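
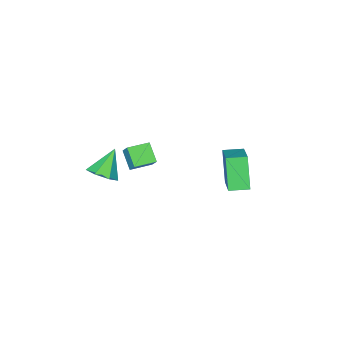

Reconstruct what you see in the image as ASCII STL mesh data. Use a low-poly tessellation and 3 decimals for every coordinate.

solid 
facet normal -0.937 0.350 -0.007
outer loop
vertex -0.272 -1.965 0.331
vertex 0.069 -1.067 -0.468
vertex -0.48 -2.536 -0.399
endloop
endfacet
facet normal -0.272 -0.719 0.640
outer loop
vertex 0.691 -2.973 -0.392
vertex -0.272 -1.965 0.331
vertex -0.48 -2.536 -0.399
endloop
endfacet
facet normal -0.937 0.350 -0.005
outer loop
vertex -0.48 -2.536 -0.399
vertex 0.069 -1.067 -0.468
vertex -0.14 -1.638 -1.199
endloop
endfacet
facet normal -0.220 -0.601 -0.768
outer loop
vertex -0.14 -1.638 -1.199
vertex 0.691 -2.973 -0.392
vertex -0.48 -2.536 -0.399
endloop
endfacet
facet normal 0.220 0.601 0.769
outer loop
vertex -0.272 -1.965 0.331
vertex 1.24 -1.504 -0.461
vertex 0.069 -1.067 -0.468
endloop
endfacet
facet normal -0.272 -0.719 0.639
outer loop
vertex 0.9 -2.402 0.339
vertex -0.272 -1.965 0.331
vertex 0.691 -2.973 -0.392
endloop
endfacet
facet normal 0.219 0.601 0.768
outer loop
vertex 0.9 -2.402 0.339
vertex 1.24 -1.504 -0.461
vertex -0.272 -1.965 0.331
endloop
endfacet
facet normal 0.272 0.719 -0.639
outer loop
vertex 0.069 -1.067 -0.468
vertex 1.24 -1.504 -0.461
vertex -0.14 -1.638 -1.199
endloop
endfacet
facet normal -0.219 -0.601 -0.769
outer loop
vertex 1.032 -2.075 -1.191
vertex 0.691 -2.973 -0.392
vertex -0.14 -1.638 -1.199
endloop
endfacet
facet normal 0.272 0.719 -0.640
outer loop
vertex -0.14 -1.638 -1.199
vertex 1.24 -1.504 -0.461
vertex 1.032 -2.075 -1.191
endloop
endfacet
facet normal 0.937 -0.350 0.006
outer loop
vertex 1.032 -2.075 -1.191
vertex 0.9 -2.402 0.339
vertex 0.691 -2.973 -0.392
endloop
endfacet
facet normal 0.937 -0.349 0.006
outer loop
vertex 1.24 -1.504 -0.461
vertex 0.9 -2.402 0.339
vertex 1.032 -2.075 -1.191
endloop
endfacet
facet normal -0.770 0.637 0.034
outer loop
vertex -1.994 3.114 1.975
vertex -0.807 4.497 2.956
vertex -1.445 3.871 0.241
endloop
endfacet
facet normal -0.574 -0.668 -0.473
outer loop
vertex -0.613 3.183 0.204
vertex -1.994 3.114 1.975
vertex -1.445 3.871 0.241
endloop
endfacet
facet normal -0.770 0.637 0.034
outer loop
vertex -1.445 3.871 0.241
vertex -0.807 4.497 2.956
vertex -0.257 5.254 1.222
endloop
endfacet
facet normal 0.279 0.385 -0.880
outer loop
vertex -0.257 5.254 1.222
vertex -0.613 3.183 0.204
vertex -1.445 3.871 0.241
endloop
endfacet
facet normal -0.279 -0.385 0.880
outer loop
vertex -1.994 3.114 1.975
vertex 0.025 3.809 2.919
vertex -0.807 4.497 2.956
endloop
endfacet
facet normal -0.574 -0.668 -0.474
outer loop
vertex -1.163 2.426 1.938
vertex -1.994 3.114 1.975
vertex -0.613 3.183 0.204
endloop
endfacet
facet normal -0.279 -0.384 0.880
outer loop
vertex -1.163 2.426 1.938
vertex 0.025 3.809 2.919
vertex -1.994 3.114 1.975
endloop
endfacet
facet normal 0.574 0.668 0.474
outer loop
vertex -0.807 4.497 2.956
vertex 0.025 3.809 2.919
vertex -0.257 5.254 1.222
endloop
endfacet
facet normal 0.279 0.385 -0.880
outer loop
vertex 0.574 4.566 1.185
vertex -0.613 3.183 0.204
vertex -0.257 5.254 1.222
endloop
endfacet
facet normal 0.574 0.668 0.473
outer loop
vertex -0.257 5.254 1.222
vertex 0.025 3.809 2.919
vertex 0.574 4.566 1.185
endloop
endfacet
facet normal 0.770 -0.637 -0.034
outer loop
vertex 0.574 4.566 1.185
vertex -1.163 2.426 1.938
vertex -0.613 3.183 0.204
endloop
endfacet
facet normal 0.770 -0.637 -0.034
outer loop
vertex 0.025 3.809 2.919
vertex -1.163 2.426 1.938
vertex 0.574 4.566 1.185
endloop
endfacet
facet normal 0.638 0.112 -0.762
outer loop
vertex 3.452 -2.043 -0.019
vertex 2.789 -2.254 -0.605
vertex 3.025 -1.435 -0.287
endloop
endfacet
facet normal 0.221 0.519 0.826
outer loop
vertex 3.452 -2.043 -0.019
vertex 3.025 -1.435 -0.287
vertex 1.691 -2.446 0.705
endloop
endfacet
facet normal 0.638 0.112 -0.762
outer loop
vertex 3.025 -1.435 -0.287
vertex 2.789 -2.254 -0.605
vertex 2.42 -1.444 -0.795
endloop
endfacet
facet normal -0.347 0.849 0.398
outer loop
vertex 3.025 -1.435 -0.287
vertex 2.42 -1.444 -0.795
vertex 1.691 -2.446 0.705
endloop
endfacet
facet normal 0.638 0.112 -0.762
outer loop
vertex 2.42 -1.444 -0.795
vertex 2.789 -2.254 -0.605
vertex 2.093 -2.062 -1.16
endloop
endfacet
facet normal -0.860 0.503 -0.082
outer loop
vertex 2.42 -1.444 -0.795
vertex 2.093 -2.062 -1.16
vertex 1.691 -2.446 0.705
endloop
endfacet
facet normal 0.638 0.111 -0.762
outer loop
vertex 2.093 -2.062 -1.16
vertex 2.789 -2.254 -0.605
vertex 2.289 -2.826 -1.107
endloop
endfacet
facet normal -0.933 -0.257 -0.254
outer loop
vertex 2.093 -2.062 -1.16
vertex 2.289 -2.826 -1.107
vertex 1.691 -2.446 0.705
endloop
endfacet
facet normal 0.637 0.112 -0.762
outer loop
vertex 2.289 -2.826 -1.107
vertex 2.789 -2.254 -0.605
vertex 2.862 -3.158 -0.677
endloop
endfacet
facet normal -0.508 -0.861 0.013
outer loop
vertex 2.289 -2.826 -1.107
vertex 2.862 -3.158 -0.677
vertex 1.691 -2.446 0.705
endloop
endfacet
facet normal 0.639 0.112 -0.761
outer loop
vertex 2.862 -3.158 -0.677
vertex 2.789 -2.254 -0.605
vertex 3.379 -2.81 -0.192
endloop
endfacet
facet normal 0.090 -0.852 0.515
outer loop
vertex 2.862 -3.158 -0.677
vertex 3.379 -2.81 -0.192
vertex 1.691 -2.446 0.705
endloop
endfacet
facet normal 0.638 0.111 -0.762
outer loop
vertex 3.379 -2.81 -0.192
vertex 2.789 -2.254 -0.605
vertex 3.452 -2.043 -0.019
endloop
endfacet
facet normal 0.415 -0.238 0.878
outer loop
vertex 3.379 -2.81 -0.192
vertex 3.452 -2.043 -0.019
vertex 1.691 -2.446 0.705
endloop
endfacet

endsolid


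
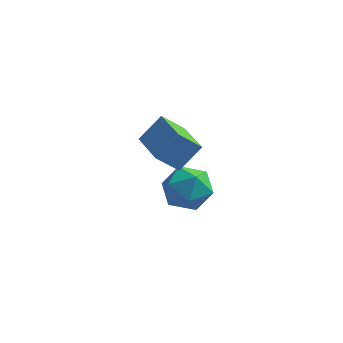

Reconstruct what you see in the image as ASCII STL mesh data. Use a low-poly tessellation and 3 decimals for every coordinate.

solid 
facet normal -0.537 0.829 -0.156
outer loop
vertex -1.692 0.707 1.706
vertex -0.95 1.376 2.702
vertex -0.855 1.084 0.829
endloop
endfacet
facet normal -0.526 -0.475 -0.706
outer loop
vertex 0.21 -0.556 1.138
vertex -1.692 0.707 1.706
vertex -0.855 1.084 0.829
endloop
endfacet
facet normal -0.538 0.828 -0.156
outer loop
vertex -0.855 1.084 0.829
vertex -0.95 1.376 2.702
vertex -0.113 1.754 1.824
endloop
endfacet
facet normal 0.659 0.297 -0.691
outer loop
vertex -0.113 1.754 1.824
vertex 0.21 -0.556 1.138
vertex -0.855 1.084 0.829
endloop
endfacet
facet normal -0.659 -0.298 0.691
outer loop
vertex -1.692 0.707 1.706
vertex 0.115 -0.264 3.011
vertex -0.95 1.376 2.702
endloop
endfacet
facet normal -0.526 -0.475 -0.706
outer loop
vertex -0.627 -0.934 2.016
vertex -1.692 0.707 1.706
vertex 0.21 -0.556 1.138
endloop
endfacet
facet normal -0.659 -0.297 0.691
outer loop
vertex -0.627 -0.934 2.016
vertex 0.115 -0.264 3.011
vertex -1.692 0.707 1.706
endloop
endfacet
facet normal 0.526 0.475 0.706
outer loop
vertex -0.95 1.376 2.702
vertex 0.115 -0.264 3.011
vertex -0.113 1.754 1.824
endloop
endfacet
facet normal 0.659 0.297 -0.691
outer loop
vertex 0.952 0.113 2.134
vertex 0.21 -0.556 1.138
vertex -0.113 1.754 1.824
endloop
endfacet
facet normal 0.526 0.475 0.706
outer loop
vertex -0.113 1.754 1.824
vertex 0.115 -0.264 3.011
vertex 0.952 0.113 2.134
endloop
endfacet
facet normal 0.538 -0.829 0.156
outer loop
vertex 0.952 0.113 2.134
vertex -0.627 -0.934 2.016
vertex 0.21 -0.556 1.138
endloop
endfacet
facet normal 0.538 -0.828 0.157
outer loop
vertex 0.115 -0.264 3.011
vertex -0.627 -0.934 2.016
vertex 0.952 0.113 2.134
endloop
endfacet
facet normal -0.712 0.647 0.273
outer loop
vertex -0.522 3.773 -2.72
vertex -1.304 2.882 -2.648
vertex -0.662 3.187 -1.696
endloop
endfacet
facet normal -0.070 0.870 0.488
outer loop
vertex -0.522 3.773 -2.72
vertex -0.662 3.187 -1.696
vertex 0.428 3.483 -2.068
endloop
endfacet
facet normal 0.346 0.934 -0.088
outer loop
vertex -0.522 3.773 -2.72
vertex 0.428 3.483 -2.068
vertex 0.458 3.36 -3.25
endloop
endfacet
facet normal -0.040 0.751 -0.659
outer loop
vertex -0.522 3.773 -2.72
vertex 0.458 3.36 -3.25
vertex -0.612 2.988 -3.608
endloop
endfacet
facet normal -0.693 0.573 -0.437
outer loop
vertex -0.522 3.773 -2.72
vertex -0.612 2.988 -3.608
vertex -1.304 2.882 -2.648
endloop
endfacet
facet normal 0.211 0.365 0.907
outer loop
vertex 0.428 3.483 -2.068
vertex -0.662 3.187 -1.696
vertex 0.232 2.412 -1.592
endloop
endfacet
facet normal -0.830 0.004 0.558
outer loop
vertex -0.662 3.187 -1.696
vertex -1.304 2.882 -2.648
vertex -0.838 2.04 -1.95
endloop
endfacet
facet normal -0.800 -0.116 -0.589
outer loop
vertex -1.304 2.882 -2.648
vertex -0.612 2.988 -3.608
vertex -0.808 1.917 -3.132
endloop
endfacet
facet normal 0.259 0.171 -0.951
outer loop
vertex -0.612 2.988 -3.608
vertex 0.458 3.36 -3.25
vertex 0.282 2.213 -3.504
endloop
endfacet
facet normal 0.884 0.467 -0.026
outer loop
vertex 0.458 3.36 -3.25
vertex 0.428 3.483 -2.068
vertex 0.924 2.518 -2.552
endloop
endfacet
facet normal 0.040 -0.751 0.659
outer loop
vertex 0.142 1.627 -2.48
vertex 0.232 2.412 -1.592
vertex -0.838 2.04 -1.95
endloop
endfacet
facet normal -0.346 -0.934 0.088
outer loop
vertex 0.142 1.627 -2.48
vertex -0.838 2.04 -1.95
vertex -0.808 1.917 -3.132
endloop
endfacet
facet normal 0.070 -0.870 -0.488
outer loop
vertex 0.142 1.627 -2.48
vertex -0.808 1.917 -3.132
vertex 0.282 2.213 -3.504
endloop
endfacet
facet normal 0.712 -0.647 -0.273
outer loop
vertex 0.142 1.627 -2.48
vertex 0.282 2.213 -3.504
vertex 0.924 2.518 -2.552
endloop
endfacet
facet normal 0.693 -0.573 0.437
outer loop
vertex 0.142 1.627 -2.48
vertex 0.924 2.518 -2.552
vertex 0.232 2.412 -1.592
endloop
endfacet
facet normal -0.259 -0.171 0.951
outer loop
vertex -0.838 2.04 -1.95
vertex 0.232 2.412 -1.592
vertex -0.662 3.187 -1.696
endloop
endfacet
facet normal -0.884 -0.467 0.026
outer loop
vertex -0.808 1.917 -3.132
vertex -0.838 2.04 -1.95
vertex -1.304 2.882 -2.648
endloop
endfacet
facet normal -0.211 -0.365 -0.907
outer loop
vertex 0.282 2.213 -3.504
vertex -0.808 1.917 -3.132
vertex -0.612 2.988 -3.608
endloop
endfacet
facet normal 0.830 -0.004 -0.558
outer loop
vertex 0.924 2.518 -2.552
vertex 0.282 2.213 -3.504
vertex 0.458 3.36 -3.25
endloop
endfacet
facet normal 0.800 0.116 0.589
outer loop
vertex 0.232 2.412 -1.592
vertex 0.924 2.518 -2.552
vertex 0.428 3.483 -2.068
endloop
endfacet

endsolid


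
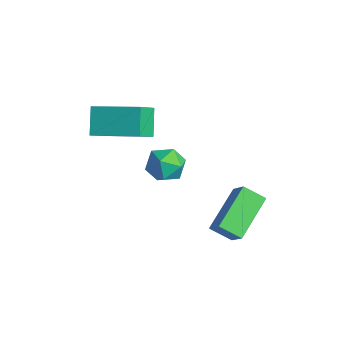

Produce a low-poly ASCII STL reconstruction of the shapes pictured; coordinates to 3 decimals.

solid 
facet normal -0.687 -0.002 -0.727
outer loop
vertex 1.06 -0.439 -1.164
vertex 1.577 0.174 -1.654
vertex 1.949 -1.856 -2.001
endloop
endfacet
facet normal -0.550 -0.653 0.521
outer loop
vertex 2.643 -1.854 -1.266
vertex 1.06 -0.439 -1.164
vertex 1.949 -1.856 -2.001
endloop
endfacet
facet normal -0.686 -0.001 -0.727
outer loop
vertex 1.949 -1.856 -2.001
vertex 1.577 0.174 -1.654
vertex 2.466 -1.242 -2.49
endloop
endfacet
facet normal 0.476 -0.757 -0.447
outer loop
vertex 2.466 -1.242 -2.49
vertex 2.643 -1.854 -1.266
vertex 1.949 -1.856 -2.001
endloop
endfacet
facet normal -0.475 0.758 0.447
outer loop
vertex 1.06 -0.439 -1.164
vertex 2.271 0.176 -0.919
vertex 1.577 0.174 -1.654
endloop
endfacet
facet normal -0.550 -0.653 0.521
outer loop
vertex 1.754 -0.438 -0.43
vertex 1.06 -0.439 -1.164
vertex 2.643 -1.854 -1.266
endloop
endfacet
facet normal -0.475 0.757 0.448
outer loop
vertex 1.754 -0.438 -0.43
vertex 2.271 0.176 -0.919
vertex 1.06 -0.439 -1.164
endloop
endfacet
facet normal 0.550 0.653 -0.521
outer loop
vertex 1.577 0.174 -1.654
vertex 2.271 0.176 -0.919
vertex 2.466 -1.242 -2.49
endloop
endfacet
facet normal 0.474 -0.758 -0.448
outer loop
vertex 3.16 -1.241 -1.756
vertex 2.643 -1.854 -1.266
vertex 2.466 -1.242 -2.49
endloop
endfacet
facet normal 0.550 0.653 -0.521
outer loop
vertex 2.466 -1.242 -2.49
vertex 2.271 0.176 -0.919
vertex 3.16 -1.241 -1.756
endloop
endfacet
facet normal 0.687 0.002 0.727
outer loop
vertex 3.16 -1.241 -1.756
vertex 1.754 -0.438 -0.43
vertex 2.643 -1.854 -1.266
endloop
endfacet
facet normal 0.686 0.001 0.727
outer loop
vertex 2.271 0.176 -0.919
vertex 1.754 -0.438 -0.43
vertex 3.16 -1.241 -1.756
endloop
endfacet
facet normal -0.677 -0.699 -0.232
outer loop
vertex -1.05 -4.884 1.953
vertex -1.747 -4.498 2.823
vertex -1.59 -4.102 1.173
endloop
endfacet
facet normal 0.591 -0.327 -0.737
outer loop
vertex -0.353 -2.822 1.597
vertex -1.05 -4.884 1.953
vertex -1.59 -4.102 1.173
endloop
endfacet
facet normal -0.676 -0.699 -0.232
outer loop
vertex -1.59 -4.102 1.173
vertex -1.747 -4.498 2.823
vertex -2.288 -3.716 2.042
endloop
endfacet
facet normal -0.440 0.635 -0.635
outer loop
vertex -2.288 -3.716 2.042
vertex -0.353 -2.822 1.597
vertex -1.59 -4.102 1.173
endloop
endfacet
facet normal 0.440 -0.635 0.634
outer loop
vertex -1.05 -4.884 1.953
vertex -0.51 -3.218 3.247
vertex -1.747 -4.498 2.823
endloop
endfacet
facet normal 0.591 -0.327 -0.737
outer loop
vertex 0.188 -3.604 2.378
vertex -1.05 -4.884 1.953
vertex -0.353 -2.822 1.597
endloop
endfacet
facet normal 0.439 -0.636 0.635
outer loop
vertex 0.188 -3.604 2.378
vertex -0.51 -3.218 3.247
vertex -1.05 -4.884 1.953
endloop
endfacet
facet normal -0.591 0.327 0.737
outer loop
vertex -1.747 -4.498 2.823
vertex -0.51 -3.218 3.247
vertex -2.288 -3.716 2.042
endloop
endfacet
facet normal -0.440 0.636 -0.634
outer loop
vertex -1.05 -2.436 2.467
vertex -0.353 -2.822 1.597
vertex -2.288 -3.716 2.042
endloop
endfacet
facet normal -0.591 0.327 0.737
outer loop
vertex -2.288 -3.716 2.042
vertex -0.51 -3.218 3.247
vertex -1.05 -2.436 2.467
endloop
endfacet
facet normal 0.676 0.699 0.232
outer loop
vertex -1.05 -2.436 2.467
vertex 0.188 -3.604 2.378
vertex -0.353 -2.822 1.597
endloop
endfacet
facet normal 0.676 0.699 0.233
outer loop
vertex -0.51 -3.218 3.247
vertex 0.188 -3.604 2.378
vertex -1.05 -2.436 2.467
endloop
endfacet
facet normal -0.357 0.827 0.434
outer loop
vertex 1.534 -2.552 1.754
vertex 0.864 -2.906 1.877
vertex 1.42 -2.943 2.405
endloop
endfacet
facet normal 0.349 0.775 0.527
outer loop
vertex 1.534 -2.552 1.754
vertex 1.42 -2.943 2.405
vertex 2.092 -2.996 2.038
endloop
endfacet
facet normal 0.654 0.747 -0.117
outer loop
vertex 1.534 -2.552 1.754
vertex 2.092 -2.996 2.038
vertex 1.952 -2.992 1.283
endloop
endfacet
facet normal 0.137 0.782 -0.609
outer loop
vertex 1.534 -2.552 1.754
vertex 1.952 -2.992 1.283
vertex 1.193 -2.936 1.184
endloop
endfacet
facet normal -0.488 0.831 -0.268
outer loop
vertex 1.534 -2.552 1.754
vertex 1.193 -2.936 1.184
vertex 0.864 -2.906 1.877
endloop
endfacet
facet normal 0.483 0.159 0.861
outer loop
vertex 2.092 -2.996 2.038
vertex 1.42 -2.943 2.405
vertex 1.767 -3.624 2.336
endloop
endfacet
facet normal -0.659 0.243 0.711
outer loop
vertex 1.42 -2.943 2.405
vertex 0.864 -2.906 1.877
vertex 1.008 -3.568 2.237
endloop
endfacet
facet normal -0.871 0.249 -0.424
outer loop
vertex 0.864 -2.906 1.877
vertex 1.193 -2.936 1.184
vertex 0.868 -3.564 1.482
endloop
endfacet
facet normal 0.140 0.170 -0.975
outer loop
vertex 1.193 -2.936 1.184
vertex 1.952 -2.992 1.283
vertex 1.54 -3.617 1.115
endloop
endfacet
facet normal 0.977 0.114 -0.181
outer loop
vertex 1.952 -2.992 1.283
vertex 2.092 -2.996 2.038
vertex 2.096 -3.654 1.643
endloop
endfacet
facet normal -0.137 -0.782 0.609
outer loop
vertex 1.426 -4.008 1.766
vertex 1.767 -3.624 2.336
vertex 1.008 -3.568 2.237
endloop
endfacet
facet normal -0.654 -0.747 0.117
outer loop
vertex 1.426 -4.008 1.766
vertex 1.008 -3.568 2.237
vertex 0.868 -3.564 1.482
endloop
endfacet
facet normal -0.349 -0.775 -0.527
outer loop
vertex 1.426 -4.008 1.766
vertex 0.868 -3.564 1.482
vertex 1.54 -3.617 1.115
endloop
endfacet
facet normal 0.357 -0.827 -0.434
outer loop
vertex 1.426 -4.008 1.766
vertex 1.54 -3.617 1.115
vertex 2.096 -3.654 1.643
endloop
endfacet
facet normal 0.488 -0.831 0.268
outer loop
vertex 1.426 -4.008 1.766
vertex 2.096 -3.654 1.643
vertex 1.767 -3.624 2.336
endloop
endfacet
facet normal -0.140 -0.170 0.975
outer loop
vertex 1.008 -3.568 2.237
vertex 1.767 -3.624 2.336
vertex 1.42 -2.943 2.405
endloop
endfacet
facet normal -0.977 -0.114 0.181
outer loop
vertex 0.868 -3.564 1.482
vertex 1.008 -3.568 2.237
vertex 0.864 -2.906 1.877
endloop
endfacet
facet normal -0.483 -0.159 -0.861
outer loop
vertex 1.54 -3.617 1.115
vertex 0.868 -3.564 1.482
vertex 1.193 -2.936 1.184
endloop
endfacet
facet normal 0.659 -0.243 -0.711
outer loop
vertex 2.096 -3.654 1.643
vertex 1.54 -3.617 1.115
vertex 1.952 -2.992 1.283
endloop
endfacet
facet normal 0.871 -0.249 0.424
outer loop
vertex 1.767 -3.624 2.336
vertex 2.096 -3.654 1.643
vertex 2.092 -2.996 2.038
endloop
endfacet

endsolid


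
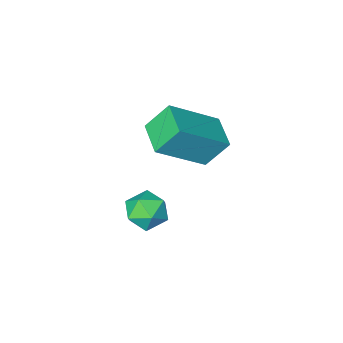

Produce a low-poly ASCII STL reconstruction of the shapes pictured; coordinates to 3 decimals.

solid 
facet normal -0.551 0.267 0.791
outer loop
vertex 2.836 2.122 1.72
vertex 3.118 3.193 1.555
vertex 1.356 2.341 0.615
endloop
endfacet
facet normal -0.252 -0.956 0.148
outer loop
vertex 1.962 2.047 -0.255
vertex 2.836 2.122 1.72
vertex 1.356 2.341 0.615
endloop
endfacet
facet normal -0.551 0.267 0.791
outer loop
vertex 1.356 2.341 0.615
vertex 3.118 3.193 1.555
vertex 1.638 3.412 0.45
endloop
endfacet
facet normal -0.796 0.118 -0.594
outer loop
vertex 1.638 3.412 0.45
vertex 1.962 2.047 -0.255
vertex 1.356 2.341 0.615
endloop
endfacet
facet normal 0.796 -0.118 0.594
outer loop
vertex 2.836 2.122 1.72
vertex 3.724 2.899 0.685
vertex 3.118 3.193 1.555
endloop
endfacet
facet normal -0.252 -0.956 0.148
outer loop
vertex 3.442 1.828 0.85
vertex 2.836 2.122 1.72
vertex 1.962 2.047 -0.255
endloop
endfacet
facet normal 0.796 -0.118 0.594
outer loop
vertex 3.442 1.828 0.85
vertex 3.724 2.899 0.685
vertex 2.836 2.122 1.72
endloop
endfacet
facet normal 0.252 0.956 -0.148
outer loop
vertex 3.118 3.193 1.555
vertex 3.724 2.899 0.685
vertex 1.638 3.412 0.45
endloop
endfacet
facet normal -0.796 0.118 -0.594
outer loop
vertex 2.244 3.118 -0.42
vertex 1.962 2.047 -0.255
vertex 1.638 3.412 0.45
endloop
endfacet
facet normal 0.252 0.956 -0.148
outer loop
vertex 1.638 3.412 0.45
vertex 3.724 2.899 0.685
vertex 2.244 3.118 -0.42
endloop
endfacet
facet normal 0.551 -0.267 -0.791
outer loop
vertex 2.244 3.118 -0.42
vertex 3.442 1.828 0.85
vertex 1.962 2.047 -0.255
endloop
endfacet
facet normal 0.551 -0.267 -0.791
outer loop
vertex 3.724 2.899 0.685
vertex 3.442 1.828 0.85
vertex 2.244 3.118 -0.42
endloop
endfacet
facet normal 0.034 0.978 -0.206
outer loop
vertex 4.052 2.943 -2.748
vertex 3.389 3.02 -2.49
vertex 3.952 3.092 -2.056
endloop
endfacet
facet normal 0.684 0.727 -0.058
outer loop
vertex 4.052 2.943 -2.748
vertex 3.952 3.092 -2.056
vertex 4.445 2.613 -2.251
endloop
endfacet
facet normal 0.829 0.203 -0.521
outer loop
vertex 4.052 2.943 -2.748
vertex 4.445 2.613 -2.251
vertex 4.187 2.243 -2.806
endloop
endfacet
facet normal 0.267 0.131 -0.955
outer loop
vertex 4.052 2.943 -2.748
vertex 4.187 2.243 -2.806
vertex 3.534 2.495 -2.954
endloop
endfacet
facet normal -0.225 0.610 -0.760
outer loop
vertex 4.052 2.943 -2.748
vertex 3.534 2.495 -2.954
vertex 3.389 3.02 -2.49
endloop
endfacet
facet normal 0.668 0.445 0.596
outer loop
vertex 4.445 2.613 -2.251
vertex 3.952 3.092 -2.056
vertex 4.026 2.485 -1.686
endloop
endfacet
facet normal -0.385 0.851 0.358
outer loop
vertex 3.952 3.092 -2.056
vertex 3.389 3.02 -2.49
vertex 3.373 2.737 -1.834
endloop
endfacet
facet normal -0.804 0.254 -0.538
outer loop
vertex 3.389 3.02 -2.49
vertex 3.534 2.495 -2.954
vertex 3.115 2.367 -2.389
endloop
endfacet
facet normal -0.008 -0.521 -0.853
outer loop
vertex 3.534 2.495 -2.954
vertex 4.187 2.243 -2.806
vertex 3.608 1.888 -2.584
endloop
endfacet
facet normal 0.903 -0.402 -0.152
outer loop
vertex 4.187 2.243 -2.806
vertex 4.445 2.613 -2.251
vertex 4.171 1.96 -2.15
endloop
endfacet
facet normal -0.267 -0.131 0.955
outer loop
vertex 3.508 2.037 -1.892
vertex 4.026 2.485 -1.686
vertex 3.373 2.737 -1.834
endloop
endfacet
facet normal -0.829 -0.203 0.521
outer loop
vertex 3.508 2.037 -1.892
vertex 3.373 2.737 -1.834
vertex 3.115 2.367 -2.389
endloop
endfacet
facet normal -0.684 -0.727 0.058
outer loop
vertex 3.508 2.037 -1.892
vertex 3.115 2.367 -2.389
vertex 3.608 1.888 -2.584
endloop
endfacet
facet normal -0.034 -0.978 0.206
outer loop
vertex 3.508 2.037 -1.892
vertex 3.608 1.888 -2.584
vertex 4.171 1.96 -2.15
endloop
endfacet
facet normal 0.225 -0.610 0.760
outer loop
vertex 3.508 2.037 -1.892
vertex 4.171 1.96 -2.15
vertex 4.026 2.485 -1.686
endloop
endfacet
facet normal 0.008 0.521 0.853
outer loop
vertex 3.373 2.737 -1.834
vertex 4.026 2.485 -1.686
vertex 3.952 3.092 -2.056
endloop
endfacet
facet normal -0.903 0.402 0.152
outer loop
vertex 3.115 2.367 -2.389
vertex 3.373 2.737 -1.834
vertex 3.389 3.02 -2.49
endloop
endfacet
facet normal -0.668 -0.445 -0.596
outer loop
vertex 3.608 1.888 -2.584
vertex 3.115 2.367 -2.389
vertex 3.534 2.495 -2.954
endloop
endfacet
facet normal 0.385 -0.851 -0.358
outer loop
vertex 4.171 1.96 -2.15
vertex 3.608 1.888 -2.584
vertex 4.187 2.243 -2.806
endloop
endfacet
facet normal 0.804 -0.254 0.538
outer loop
vertex 4.026 2.485 -1.686
vertex 4.171 1.96 -2.15
vertex 4.445 2.613 -2.251
endloop
endfacet

endsolid


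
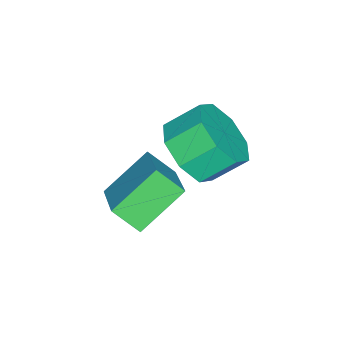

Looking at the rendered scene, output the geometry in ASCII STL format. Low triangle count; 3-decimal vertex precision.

solid 
facet normal 0.398 -0.675 -0.622
outer loop
vertex -1.943 0.016 0.426
vertex -2.766 -0.655 0.627
vertex -2.575 0.124 -0.096
endloop
endfacet
facet normal 0.507 0.727 -0.463
outer loop
vertex -1.943 0.016 0.426
vertex -2.575 0.124 -0.096
vertex -2.432 0.845 1.191
endloop
endfacet
facet normal 0.508 0.726 -0.463
outer loop
vertex -2.432 0.845 1.191
vertex -2.575 0.124 -0.096
vertex -3.064 0.954 0.669
endloop
endfacet
facet normal -0.397 0.675 0.622
outer loop
vertex -2.432 0.845 1.191
vertex -3.064 0.954 0.669
vertex -3.254 0.175 1.393
endloop
endfacet
facet normal 0.397 -0.675 -0.622
outer loop
vertex -2.575 0.124 -0.096
vertex -2.766 -0.655 0.627
vertex -3.319 -0.223 -0.194
endloop
endfacet
facet normal -0.181 0.607 -0.774
outer loop
vertex -2.575 0.124 -0.096
vertex -3.319 -0.223 -0.194
vertex -3.064 0.954 0.669
endloop
endfacet
facet normal -0.183 0.607 -0.774
outer loop
vertex -3.064 0.954 0.669
vertex -3.319 -0.223 -0.194
vertex -3.808 0.606 0.572
endloop
endfacet
facet normal -0.397 0.675 0.622
outer loop
vertex -3.064 0.954 0.669
vertex -3.808 0.606 0.572
vertex -3.254 0.175 1.393
endloop
endfacet
facet normal 0.397 -0.675 -0.622
outer loop
vertex -3.319 -0.223 -0.194
vertex -2.766 -0.655 0.627
vertex -3.738 -0.824 0.19
endloop
endfacet
facet normal -0.765 0.131 -0.630
outer loop
vertex -3.319 -0.223 -0.194
vertex -3.738 -0.824 0.19
vertex -3.808 0.606 0.572
endloop
endfacet
facet normal -0.765 0.131 -0.631
outer loop
vertex -3.808 0.606 0.572
vertex -3.738 -0.824 0.19
vertex -4.227 0.006 0.955
endloop
endfacet
facet normal -0.397 0.675 0.622
outer loop
vertex -3.808 0.606 0.572
vertex -4.227 0.006 0.955
vertex -3.254 0.175 1.393
endloop
endfacet
facet normal 0.397 -0.675 -0.622
outer loop
vertex -3.738 -0.824 0.19
vertex -2.766 -0.655 0.627
vertex -3.588 -1.325 0.829
endloop
endfacet
facet normal -0.899 -0.421 -0.119
outer loop
vertex -3.738 -0.824 0.19
vertex -3.588 -1.325 0.829
vertex -4.227 0.006 0.955
endloop
endfacet
facet normal -0.899 -0.421 -0.119
outer loop
vertex -4.227 0.006 0.955
vertex -3.588 -1.325 0.829
vertex -4.077 -0.496 1.594
endloop
endfacet
facet normal -0.397 0.674 0.623
outer loop
vertex -4.227 0.006 0.955
vertex -4.077 -0.496 1.594
vertex -3.254 0.175 1.393
endloop
endfacet
facet normal 0.397 -0.675 -0.622
outer loop
vertex -3.588 -1.325 0.829
vertex -2.766 -0.655 0.627
vertex -2.956 -1.434 1.351
endloop
endfacet
facet normal -0.508 -0.727 0.463
outer loop
vertex -3.588 -1.325 0.829
vertex -2.956 -1.434 1.351
vertex -4.077 -0.496 1.594
endloop
endfacet
facet normal -0.507 -0.726 0.464
outer loop
vertex -4.077 -0.496 1.594
vertex -2.956 -1.434 1.351
vertex -3.445 -0.604 2.116
endloop
endfacet
facet normal -0.398 0.675 0.622
outer loop
vertex -4.077 -0.496 1.594
vertex -3.445 -0.604 2.116
vertex -3.254 0.175 1.393
endloop
endfacet
facet normal 0.397 -0.675 -0.622
outer loop
vertex -2.956 -1.434 1.351
vertex -2.766 -0.655 0.627
vertex -2.212 -1.086 1.448
endloop
endfacet
facet normal 0.183 -0.606 0.774
outer loop
vertex -2.956 -1.434 1.351
vertex -2.212 -1.086 1.448
vertex -3.445 -0.604 2.116
endloop
endfacet
facet normal 0.181 -0.607 0.773
outer loop
vertex -3.445 -0.604 2.116
vertex -2.212 -1.086 1.448
vertex -2.701 -0.257 2.214
endloop
endfacet
facet normal -0.397 0.675 0.622
outer loop
vertex -3.445 -0.604 2.116
vertex -2.701 -0.257 2.214
vertex -3.254 0.175 1.393
endloop
endfacet
facet normal 0.397 -0.675 -0.622
outer loop
vertex -2.212 -1.086 1.448
vertex -2.766 -0.655 0.627
vertex -1.793 -0.486 1.065
endloop
endfacet
facet normal 0.765 -0.132 0.631
outer loop
vertex -2.212 -1.086 1.448
vertex -1.793 -0.486 1.065
vertex -2.701 -0.257 2.214
endloop
endfacet
facet normal 0.765 -0.130 0.631
outer loop
vertex -2.701 -0.257 2.214
vertex -1.793 -0.486 1.065
vertex -2.282 0.344 1.83
endloop
endfacet
facet normal -0.397 0.675 0.622
outer loop
vertex -2.701 -0.257 2.214
vertex -2.282 0.344 1.83
vertex -3.254 0.175 1.393
endloop
endfacet
facet normal 0.397 -0.674 -0.623
outer loop
vertex -1.793 -0.486 1.065
vertex -2.766 -0.655 0.627
vertex -1.943 0.016 0.426
endloop
endfacet
facet normal 0.900 0.420 0.119
outer loop
vertex -1.793 -0.486 1.065
vertex -1.943 0.016 0.426
vertex -2.282 0.344 1.83
endloop
endfacet
facet normal 0.899 0.421 0.119
outer loop
vertex -2.282 0.344 1.83
vertex -1.943 0.016 0.426
vertex -2.432 0.845 1.191
endloop
endfacet
facet normal -0.397 0.675 0.622
outer loop
vertex -2.282 0.344 1.83
vertex -2.432 0.845 1.191
vertex -3.254 0.175 1.393
endloop
endfacet
facet normal -0.741 -0.478 -0.472
outer loop
vertex -1.099 -2.327 -0.147
vertex -2.215 -1.569 0.838
vertex -1.168 -1.56 -0.816
endloop
endfacet
facet normal 0.668 -0.454 -0.590
outer loop
vertex 0.055 -0.771 -0.038
vertex -1.099 -2.327 -0.147
vertex -1.168 -1.56 -0.816
endloop
endfacet
facet normal -0.741 -0.478 -0.472
outer loop
vertex -1.168 -1.56 -0.816
vertex -2.215 -1.569 0.838
vertex -2.284 -0.802 0.169
endloop
endfacet
facet normal -0.068 0.752 -0.656
outer loop
vertex -2.284 -0.802 0.169
vertex 0.055 -0.771 -0.038
vertex -1.168 -1.56 -0.816
endloop
endfacet
facet normal 0.068 -0.752 0.656
outer loop
vertex -1.099 -2.327 -0.147
vertex -0.992 -0.78 1.616
vertex -2.215 -1.569 0.838
endloop
endfacet
facet normal 0.668 -0.454 -0.590
outer loop
vertex 0.124 -1.538 0.631
vertex -1.099 -2.327 -0.147
vertex 0.055 -0.771 -0.038
endloop
endfacet
facet normal 0.068 -0.752 0.656
outer loop
vertex 0.124 -1.538 0.631
vertex -0.992 -0.78 1.616
vertex -1.099 -2.327 -0.147
endloop
endfacet
facet normal -0.668 0.454 0.590
outer loop
vertex -2.215 -1.569 0.838
vertex -0.992 -0.78 1.616
vertex -2.284 -0.802 0.169
endloop
endfacet
facet normal -0.068 0.752 -0.656
outer loop
vertex -1.061 -0.013 0.947
vertex 0.055 -0.771 -0.038
vertex -2.284 -0.802 0.169
endloop
endfacet
facet normal -0.668 0.454 0.590
outer loop
vertex -2.284 -0.802 0.169
vertex -0.992 -0.78 1.616
vertex -1.061 -0.013 0.947
endloop
endfacet
facet normal 0.741 0.478 0.472
outer loop
vertex -1.061 -0.013 0.947
vertex 0.124 -1.538 0.631
vertex 0.055 -0.771 -0.038
endloop
endfacet
facet normal 0.741 0.478 0.472
outer loop
vertex -0.992 -0.78 1.616
vertex 0.124 -1.538 0.631
vertex -1.061 -0.013 0.947
endloop
endfacet

endsolid


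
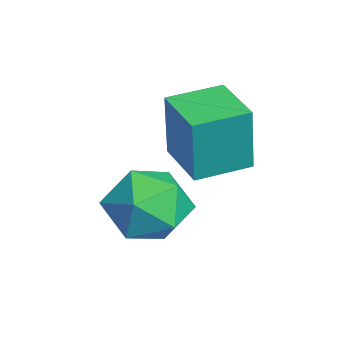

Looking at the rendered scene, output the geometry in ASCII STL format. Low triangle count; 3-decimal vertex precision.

solid 
facet normal -0.739 -0.127 0.662
outer loop
vertex 2.576 -3.202 -0.334
vertex 2.384 -4.337 -0.766
vertex 3.179 -4.156 0.156
endloop
endfacet
facet normal -0.242 0.318 0.917
outer loop
vertex 2.576 -3.202 -0.334
vertex 3.179 -4.156 0.156
vertex 3.77 -3.097 -0.055
endloop
endfacet
facet normal -0.185 0.866 0.465
outer loop
vertex 2.576 -3.202 -0.334
vertex 3.77 -3.097 -0.055
vertex 3.34 -2.625 -1.106
endloop
endfacet
facet normal -0.645 0.761 -0.070
outer loop
vertex 2.576 -3.202 -0.334
vertex 3.34 -2.625 -1.106
vertex 2.484 -3.391 -1.546
endloop
endfacet
facet normal -0.988 0.147 0.052
outer loop
vertex 2.576 -3.202 -0.334
vertex 2.484 -3.391 -1.546
vertex 2.384 -4.337 -0.766
endloop
endfacet
facet normal 0.382 -0.029 0.924
outer loop
vertex 3.77 -3.097 -0.055
vertex 3.179 -4.156 0.156
vertex 4.316 -4.169 -0.314
endloop
endfacet
facet normal -0.422 -0.749 0.511
outer loop
vertex 3.179 -4.156 0.156
vertex 2.384 -4.337 -0.766
vertex 3.46 -4.935 -0.754
endloop
endfacet
facet normal -0.825 -0.305 -0.476
outer loop
vertex 2.384 -4.337 -0.766
vertex 2.484 -3.391 -1.546
vertex 3.03 -4.463 -1.805
endloop
endfacet
facet normal -0.270 0.689 -0.673
outer loop
vertex 2.484 -3.391 -1.546
vertex 3.34 -2.625 -1.106
vertex 3.621 -3.404 -2.016
endloop
endfacet
facet normal 0.475 0.859 0.191
outer loop
vertex 3.34 -2.625 -1.106
vertex 3.77 -3.097 -0.055
vertex 4.416 -3.223 -1.094
endloop
endfacet
facet normal 0.645 -0.761 0.070
outer loop
vertex 4.224 -4.358 -1.526
vertex 4.316 -4.169 -0.314
vertex 3.46 -4.935 -0.754
endloop
endfacet
facet normal 0.185 -0.866 -0.465
outer loop
vertex 4.224 -4.358 -1.526
vertex 3.46 -4.935 -0.754
vertex 3.03 -4.463 -1.805
endloop
endfacet
facet normal 0.242 -0.318 -0.917
outer loop
vertex 4.224 -4.358 -1.526
vertex 3.03 -4.463 -1.805
vertex 3.621 -3.404 -2.016
endloop
endfacet
facet normal 0.739 0.127 -0.662
outer loop
vertex 4.224 -4.358 -1.526
vertex 3.621 -3.404 -2.016
vertex 4.416 -3.223 -1.094
endloop
endfacet
facet normal 0.988 -0.147 -0.052
outer loop
vertex 4.224 -4.358 -1.526
vertex 4.416 -3.223 -1.094
vertex 4.316 -4.169 -0.314
endloop
endfacet
facet normal 0.270 -0.689 0.673
outer loop
vertex 3.46 -4.935 -0.754
vertex 4.316 -4.169 -0.314
vertex 3.179 -4.156 0.156
endloop
endfacet
facet normal -0.475 -0.859 -0.191
outer loop
vertex 3.03 -4.463 -1.805
vertex 3.46 -4.935 -0.754
vertex 2.384 -4.337 -0.766
endloop
endfacet
facet normal -0.382 0.029 -0.924
outer loop
vertex 3.621 -3.404 -2.016
vertex 3.03 -4.463 -1.805
vertex 2.484 -3.391 -1.546
endloop
endfacet
facet normal 0.422 0.749 -0.511
outer loop
vertex 4.416 -3.223 -1.094
vertex 3.621 -3.404 -2.016
vertex 3.34 -2.625 -1.106
endloop
endfacet
facet normal 0.825 0.305 0.476
outer loop
vertex 4.316 -4.169 -0.314
vertex 4.416 -3.223 -1.094
vertex 3.77 -3.097 -0.055
endloop
endfacet
facet normal -0.944 -0.320 0.081
outer loop
vertex 1.913 -3.253 1.905
vertex 1.418 -1.767 2.014
vertex 1.713 -3.172 -0.103
endloop
endfacet
facet normal 0.315 -0.946 -0.070
outer loop
vertex 3.242 -2.653 -0.234
vertex 1.913 -3.253 1.905
vertex 1.713 -3.172 -0.103
endloop
endfacet
facet normal -0.944 -0.320 0.081
outer loop
vertex 1.713 -3.172 -0.103
vertex 1.418 -1.767 2.014
vertex 1.218 -1.686 0.006
endloop
endfacet
facet normal -0.099 0.040 -0.994
outer loop
vertex 1.218 -1.686 0.006
vertex 3.242 -2.653 -0.234
vertex 1.713 -3.172 -0.103
endloop
endfacet
facet normal 0.099 -0.040 0.994
outer loop
vertex 1.913 -3.253 1.905
vertex 2.947 -1.248 1.883
vertex 1.418 -1.767 2.014
endloop
endfacet
facet normal 0.315 -0.946 -0.070
outer loop
vertex 3.442 -2.734 1.774
vertex 1.913 -3.253 1.905
vertex 3.242 -2.653 -0.234
endloop
endfacet
facet normal 0.099 -0.040 0.994
outer loop
vertex 3.442 -2.734 1.774
vertex 2.947 -1.248 1.883
vertex 1.913 -3.253 1.905
endloop
endfacet
facet normal -0.315 0.946 0.070
outer loop
vertex 1.418 -1.767 2.014
vertex 2.947 -1.248 1.883
vertex 1.218 -1.686 0.006
endloop
endfacet
facet normal -0.099 0.040 -0.994
outer loop
vertex 2.747 -1.167 -0.125
vertex 3.242 -2.653 -0.234
vertex 1.218 -1.686 0.006
endloop
endfacet
facet normal -0.315 0.946 0.070
outer loop
vertex 1.218 -1.686 0.006
vertex 2.947 -1.248 1.883
vertex 2.747 -1.167 -0.125
endloop
endfacet
facet normal 0.944 0.320 -0.081
outer loop
vertex 2.747 -1.167 -0.125
vertex 3.442 -2.734 1.774
vertex 3.242 -2.653 -0.234
endloop
endfacet
facet normal 0.944 0.320 -0.081
outer loop
vertex 2.947 -1.248 1.883
vertex 3.442 -2.734 1.774
vertex 2.747 -1.167 -0.125
endloop
endfacet

endsolid


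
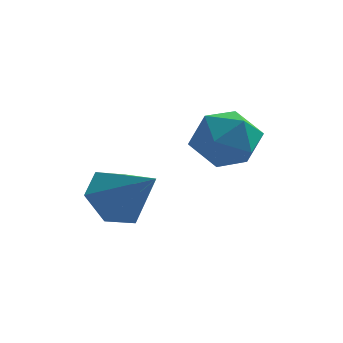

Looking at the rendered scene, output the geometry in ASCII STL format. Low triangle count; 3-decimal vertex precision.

solid 
facet normal -0.669 0.403 -0.624
outer loop
vertex -0.056 -1.652 -2.178
vertex -0.675 -2.217 -1.879
vertex -0.567 -1.427 -1.484
endloop
endfacet
facet normal 0.716 0.617 0.327
outer loop
vertex -0.056 -1.652 -2.178
vertex -0.567 -1.427 -1.484
vertex 0.395 -2.863 -0.881
endloop
endfacet
facet normal -0.669 0.404 -0.624
outer loop
vertex -0.567 -1.427 -1.484
vertex -0.675 -2.217 -1.879
vertex -1.186 -1.992 -1.186
endloop
endfacet
facet normal 0.055 0.418 0.907
outer loop
vertex -0.567 -1.427 -1.484
vertex -1.186 -1.992 -1.186
vertex 0.395 -2.863 -0.881
endloop
endfacet
facet normal -0.668 0.404 -0.624
outer loop
vertex -1.186 -1.992 -1.186
vertex -0.675 -2.217 -1.879
vertex -1.295 -2.782 -1.581
endloop
endfacet
facet normal -0.370 -0.374 0.850
outer loop
vertex -1.186 -1.992 -1.186
vertex -1.295 -2.782 -1.581
vertex 0.395 -2.863 -0.881
endloop
endfacet
facet normal -0.668 0.404 -0.624
outer loop
vertex -1.295 -2.782 -1.581
vertex -0.675 -2.217 -1.879
vertex -0.784 -3.007 -2.274
endloop
endfacet
facet normal -0.135 -0.967 0.214
outer loop
vertex -1.295 -2.782 -1.581
vertex -0.784 -3.007 -2.274
vertex 0.395 -2.863 -0.881
endloop
endfacet
facet normal -0.669 0.404 -0.624
outer loop
vertex -0.784 -3.007 -2.274
vertex -0.675 -2.217 -1.879
vertex -0.165 -2.442 -2.572
endloop
endfacet
facet normal 0.525 -0.768 -0.365
outer loop
vertex -0.784 -3.007 -2.274
vertex -0.165 -2.442 -2.572
vertex 0.395 -2.863 -0.881
endloop
endfacet
facet normal -0.670 0.403 -0.624
outer loop
vertex -0.165 -2.442 -2.572
vertex -0.675 -2.217 -1.879
vertex -0.056 -1.652 -2.178
endloop
endfacet
facet normal 0.951 0.023 -0.309
outer loop
vertex -0.165 -2.442 -2.572
vertex -0.056 -1.652 -2.178
vertex 0.395 -2.863 -0.881
endloop
endfacet
facet normal -0.925 0.089 0.369
outer loop
vertex 0.909 -1.455 -0.361
vertex 1.272 -1.254 0.501
vertex 1.093 -0.548 -0.119
endloop
endfacet
facet normal -0.908 0.270 -0.321
outer loop
vertex 0.909 -1.455 -0.361
vertex 1.093 -0.548 -0.119
vertex 1.31 -0.862 -0.996
endloop
endfacet
facet normal -0.663 -0.290 -0.690
outer loop
vertex 0.909 -1.455 -0.361
vertex 1.31 -0.862 -0.996
vertex 1.623 -1.763 -0.918
endloop
endfacet
facet normal -0.530 -0.817 -0.227
outer loop
vertex 0.909 -1.455 -0.361
vertex 1.623 -1.763 -0.918
vertex 1.6 -2.005 0.007
endloop
endfacet
facet normal -0.691 -0.583 0.427
outer loop
vertex 0.909 -1.455 -0.361
vertex 1.6 -2.005 0.007
vertex 1.272 -1.254 0.501
endloop
endfacet
facet normal -0.442 0.804 -0.397
outer loop
vertex 1.31 -0.862 -0.996
vertex 1.093 -0.548 -0.119
vertex 1.92 -0.295 -0.527
endloop
endfacet
facet normal -0.469 0.512 0.719
outer loop
vertex 1.093 -0.548 -0.119
vertex 1.272 -1.254 0.501
vertex 1.897 -0.537 0.398
endloop
endfacet
facet normal -0.091 -0.575 0.813
outer loop
vertex 1.272 -1.254 0.501
vertex 1.6 -2.005 0.007
vertex 2.21 -1.438 0.476
endloop
endfacet
facet normal 0.171 -0.954 -0.245
outer loop
vertex 1.6 -2.005 0.007
vertex 1.623 -1.763 -0.918
vertex 2.427 -1.752 -0.401
endloop
endfacet
facet normal -0.047 -0.102 -0.994
outer loop
vertex 1.623 -1.763 -0.918
vertex 1.31 -0.862 -0.996
vertex 2.248 -1.046 -1.021
endloop
endfacet
facet normal 0.530 0.817 0.227
outer loop
vertex 2.611 -0.845 -0.159
vertex 1.92 -0.295 -0.527
vertex 1.897 -0.537 0.398
endloop
endfacet
facet normal 0.663 0.290 0.690
outer loop
vertex 2.611 -0.845 -0.159
vertex 1.897 -0.537 0.398
vertex 2.21 -1.438 0.476
endloop
endfacet
facet normal 0.908 -0.270 0.321
outer loop
vertex 2.611 -0.845 -0.159
vertex 2.21 -1.438 0.476
vertex 2.427 -1.752 -0.401
endloop
endfacet
facet normal 0.925 -0.089 -0.369
outer loop
vertex 2.611 -0.845 -0.159
vertex 2.427 -1.752 -0.401
vertex 2.248 -1.046 -1.021
endloop
endfacet
facet normal 0.691 0.583 -0.427
outer loop
vertex 2.611 -0.845 -0.159
vertex 2.248 -1.046 -1.021
vertex 1.92 -0.295 -0.527
endloop
endfacet
facet normal -0.171 0.954 0.245
outer loop
vertex 1.897 -0.537 0.398
vertex 1.92 -0.295 -0.527
vertex 1.093 -0.548 -0.119
endloop
endfacet
facet normal 0.047 0.102 0.994
outer loop
vertex 2.21 -1.438 0.476
vertex 1.897 -0.537 0.398
vertex 1.272 -1.254 0.501
endloop
endfacet
facet normal 0.442 -0.804 0.397
outer loop
vertex 2.427 -1.752 -0.401
vertex 2.21 -1.438 0.476
vertex 1.6 -2.005 0.007
endloop
endfacet
facet normal 0.469 -0.512 -0.719
outer loop
vertex 2.248 -1.046 -1.021
vertex 2.427 -1.752 -0.401
vertex 1.623 -1.763 -0.918
endloop
endfacet
facet normal 0.091 0.575 -0.813
outer loop
vertex 1.92 -0.295 -0.527
vertex 2.248 -1.046 -1.021
vertex 1.31 -0.862 -0.996
endloop
endfacet

endsolid


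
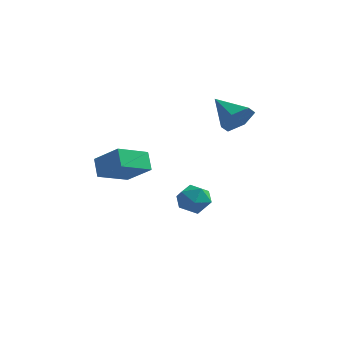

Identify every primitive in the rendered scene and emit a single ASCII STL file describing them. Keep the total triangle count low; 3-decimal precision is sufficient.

solid 
facet normal 0.792 -0.354 -0.497
outer loop
vertex 1.675 -0.153 3.883
vertex 1.161 -0.132 3.048
vertex 1.683 0.651 3.323
endloop
endfacet
facet normal 0.217 0.556 0.802
outer loop
vertex 1.675 -0.153 3.883
vertex 1.683 0.651 3.323
vertex -0.281 0.512 3.952
endloop
endfacet
facet normal 0.793 -0.354 -0.496
outer loop
vertex 1.683 0.651 3.323
vertex 1.161 -0.132 3.048
vertex 1.17 0.672 2.488
endloop
endfacet
facet normal -0.052 0.997 0.057
outer loop
vertex 1.683 0.651 3.323
vertex 1.17 0.672 2.488
vertex -0.281 0.512 3.952
endloop
endfacet
facet normal 0.792 -0.355 -0.496
outer loop
vertex 1.17 0.672 2.488
vertex 1.161 -0.132 3.048
vertex 0.648 -0.111 2.214
endloop
endfacet
facet normal -0.605 0.590 -0.535
outer loop
vertex 1.17 0.672 2.488
vertex 0.648 -0.111 2.214
vertex -0.281 0.512 3.952
endloop
endfacet
facet normal 0.793 -0.354 -0.497
outer loop
vertex 0.648 -0.111 2.214
vertex 1.161 -0.132 3.048
vertex 0.64 -0.915 2.774
endloop
endfacet
facet normal -0.888 -0.257 -0.382
outer loop
vertex 0.648 -0.111 2.214
vertex 0.64 -0.915 2.774
vertex -0.281 0.512 3.952
endloop
endfacet
facet normal 0.793 -0.354 -0.497
outer loop
vertex 0.64 -0.915 2.774
vertex 1.161 -0.132 3.048
vertex 1.153 -0.936 3.608
endloop
endfacet
facet normal -0.618 -0.698 0.362
outer loop
vertex 0.64 -0.915 2.774
vertex 1.153 -0.936 3.608
vertex -0.281 0.512 3.952
endloop
endfacet
facet normal 0.792 -0.354 -0.497
outer loop
vertex 1.153 -0.936 3.608
vertex 1.161 -0.132 3.048
vertex 1.675 -0.153 3.883
endloop
endfacet
facet normal -0.065 -0.292 0.954
outer loop
vertex 1.153 -0.936 3.608
vertex 1.675 -0.153 3.883
vertex -0.281 0.512 3.952
endloop
endfacet
facet normal -0.813 -0.564 0.144
outer loop
vertex -2.449 1.014 -2.97
vertex -1.971 0.236 -3.319
vertex -1.943 0.439 -2.363
endloop
endfacet
facet normal -0.783 -0.034 0.620
outer loop
vertex -2.449 1.014 -2.97
vertex -1.943 0.439 -2.363
vertex -1.905 1.411 -2.261
endloop
endfacet
facet normal -0.768 0.584 0.263
outer loop
vertex -2.449 1.014 -2.97
vertex -1.905 1.411 -2.261
vertex -1.909 1.808 -3.155
endloop
endfacet
facet normal -0.789 0.435 -0.434
outer loop
vertex -2.449 1.014 -2.97
vertex -1.909 1.808 -3.155
vertex -1.95 1.082 -3.808
endloop
endfacet
facet normal -0.817 -0.274 -0.508
outer loop
vertex -2.449 1.014 -2.97
vertex -1.95 1.082 -3.808
vertex -1.971 0.236 -3.319
endloop
endfacet
facet normal -0.170 -0.096 0.981
outer loop
vertex -1.905 1.411 -2.261
vertex -1.943 0.439 -2.363
vertex -1.09 0.878 -2.172
endloop
endfacet
facet normal -0.218 -0.953 0.209
outer loop
vertex -1.943 0.439 -2.363
vertex -1.971 0.236 -3.319
vertex -1.131 0.152 -2.825
endloop
endfacet
facet normal -0.224 -0.484 -0.846
outer loop
vertex -1.971 0.236 -3.319
vertex -1.95 1.082 -3.808
vertex -1.135 0.549 -3.719
endloop
endfacet
facet normal -0.179 0.664 -0.726
outer loop
vertex -1.95 1.082 -3.808
vertex -1.909 1.808 -3.155
vertex -1.097 1.521 -3.617
endloop
endfacet
facet normal -0.146 0.904 0.402
outer loop
vertex -1.909 1.808 -3.155
vertex -1.905 1.411 -2.261
vertex -1.069 1.724 -2.661
endloop
endfacet
facet normal 0.789 -0.435 0.434
outer loop
vertex -0.591 0.946 -3.01
vertex -1.09 0.878 -2.172
vertex -1.131 0.152 -2.825
endloop
endfacet
facet normal 0.768 -0.584 -0.263
outer loop
vertex -0.591 0.946 -3.01
vertex -1.131 0.152 -2.825
vertex -1.135 0.549 -3.719
endloop
endfacet
facet normal 0.783 0.034 -0.620
outer loop
vertex -0.591 0.946 -3.01
vertex -1.135 0.549 -3.719
vertex -1.097 1.521 -3.617
endloop
endfacet
facet normal 0.813 0.564 -0.144
outer loop
vertex -0.591 0.946 -3.01
vertex -1.097 1.521 -3.617
vertex -1.069 1.724 -2.661
endloop
endfacet
facet normal 0.817 0.274 0.508
outer loop
vertex -0.591 0.946 -3.01
vertex -1.069 1.724 -2.661
vertex -1.09 0.878 -2.172
endloop
endfacet
facet normal 0.179 -0.664 0.726
outer loop
vertex -1.131 0.152 -2.825
vertex -1.09 0.878 -2.172
vertex -1.943 0.439 -2.363
endloop
endfacet
facet normal 0.146 -0.904 -0.402
outer loop
vertex -1.135 0.549 -3.719
vertex -1.131 0.152 -2.825
vertex -1.971 0.236 -3.319
endloop
endfacet
facet normal 0.170 0.096 -0.981
outer loop
vertex -1.097 1.521 -3.617
vertex -1.135 0.549 -3.719
vertex -1.95 1.082 -3.808
endloop
endfacet
facet normal 0.218 0.953 -0.209
outer loop
vertex -1.069 1.724 -2.661
vertex -1.097 1.521 -3.617
vertex -1.909 1.808 -3.155
endloop
endfacet
facet normal 0.224 0.484 0.846
outer loop
vertex -1.09 0.878 -2.172
vertex -1.069 1.724 -2.661
vertex -1.905 1.411 -2.261
endloop
endfacet
facet normal -0.406 0.535 0.741
outer loop
vertex -4.478 -3.678 0.91
vertex -3.107 -4.018 1.908
vertex -3.665 -2.208 0.294
endloop
endfacet
facet normal -0.792 0.196 -0.578
outer loop
vertex -3.213 -2.802 -0.528
vertex -4.478 -3.678 0.91
vertex -3.665 -2.208 0.294
endloop
endfacet
facet normal -0.406 0.535 0.741
outer loop
vertex -3.665 -2.208 0.294
vertex -3.107 -4.018 1.908
vertex -2.293 -2.548 1.292
endloop
endfacet
facet normal 0.454 0.822 -0.344
outer loop
vertex -2.293 -2.548 1.292
vertex -3.213 -2.802 -0.528
vertex -3.665 -2.208 0.294
endloop
endfacet
facet normal -0.454 -0.822 0.344
outer loop
vertex -4.478 -3.678 0.91
vertex -2.655 -4.612 1.086
vertex -3.107 -4.018 1.908
endloop
endfacet
facet normal -0.793 0.197 -0.577
outer loop
vertex -4.027 -4.272 0.088
vertex -4.478 -3.678 0.91
vertex -3.213 -2.802 -0.528
endloop
endfacet
facet normal -0.454 -0.822 0.345
outer loop
vertex -4.027 -4.272 0.088
vertex -2.655 -4.612 1.086
vertex -4.478 -3.678 0.91
endloop
endfacet
facet normal 0.792 -0.197 0.578
outer loop
vertex -3.107 -4.018 1.908
vertex -2.655 -4.612 1.086
vertex -2.293 -2.548 1.292
endloop
endfacet
facet normal 0.454 0.822 -0.344
outer loop
vertex -1.842 -3.142 0.47
vertex -3.213 -2.802 -0.528
vertex -2.293 -2.548 1.292
endloop
endfacet
facet normal 0.793 -0.197 0.577
outer loop
vertex -2.293 -2.548 1.292
vertex -2.655 -4.612 1.086
vertex -1.842 -3.142 0.47
endloop
endfacet
facet normal 0.406 -0.535 -0.741
outer loop
vertex -1.842 -3.142 0.47
vertex -4.027 -4.272 0.088
vertex -3.213 -2.802 -0.528
endloop
endfacet
facet normal 0.406 -0.535 -0.741
outer loop
vertex -2.655 -4.612 1.086
vertex -4.027 -4.272 0.088
vertex -1.842 -3.142 0.47
endloop
endfacet

endsolid


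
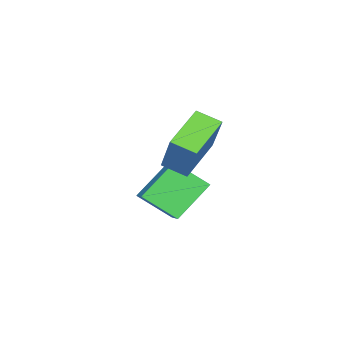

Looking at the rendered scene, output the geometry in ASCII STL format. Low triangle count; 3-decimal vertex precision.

solid 
facet normal -0.365 -0.358 -0.859
outer loop
vertex 0.837 -1.343 2.504
vertex -0.852 -1.224 3.172
vertex 0.763 -0.431 2.155
endloop
endfacet
facet normal 0.928 -0.065 -0.367
outer loop
vertex 1.432 0.224 3.728
vertex 0.837 -1.343 2.504
vertex 0.763 -0.431 2.155
endloop
endfacet
facet normal -0.365 -0.358 -0.859
outer loop
vertex 0.763 -0.431 2.155
vertex -0.852 -1.224 3.172
vertex -0.925 -0.311 2.823
endloop
endfacet
facet normal -0.075 0.931 -0.356
outer loop
vertex -0.925 -0.311 2.823
vertex 1.432 0.224 3.728
vertex 0.763 -0.431 2.155
endloop
endfacet
facet normal 0.075 -0.931 0.356
outer loop
vertex 0.837 -1.343 2.504
vertex -0.183 -0.569 4.745
vertex -0.852 -1.224 3.172
endloop
endfacet
facet normal 0.928 -0.066 -0.367
outer loop
vertex 1.505 -0.689 4.077
vertex 0.837 -1.343 2.504
vertex 1.432 0.224 3.728
endloop
endfacet
facet normal 0.075 -0.932 0.356
outer loop
vertex 1.505 -0.689 4.077
vertex -0.183 -0.569 4.745
vertex 0.837 -1.343 2.504
endloop
endfacet
facet normal -0.928 0.066 0.367
outer loop
vertex -0.852 -1.224 3.172
vertex -0.183 -0.569 4.745
vertex -0.925 -0.311 2.823
endloop
endfacet
facet normal -0.075 0.932 -0.356
outer loop
vertex -0.257 0.343 4.396
vertex 1.432 0.224 3.728
vertex -0.925 -0.311 2.823
endloop
endfacet
facet normal -0.928 0.065 0.367
outer loop
vertex -0.925 -0.311 2.823
vertex -0.183 -0.569 4.745
vertex -0.257 0.343 4.396
endloop
endfacet
facet normal 0.365 0.358 0.859
outer loop
vertex -0.257 0.343 4.396
vertex 1.505 -0.689 4.077
vertex 1.432 0.224 3.728
endloop
endfacet
facet normal 0.365 0.358 0.859
outer loop
vertex -0.183 -0.569 4.745
vertex 1.505 -0.689 4.077
vertex -0.257 0.343 4.396
endloop
endfacet
facet normal -0.665 0.347 0.661
outer loop
vertex -1.498 -2.238 1.224
vertex -0.068 -1.316 2.178
vertex -1.715 -1.007 0.36
endloop
endfacet
facet normal -0.733 -0.472 -0.489
outer loop
vertex -0.532 -1.624 -0.818
vertex -1.498 -2.238 1.224
vertex -1.715 -1.007 0.36
endloop
endfacet
facet normal -0.665 0.347 0.661
outer loop
vertex -1.715 -1.007 0.36
vertex -0.068 -1.316 2.178
vertex -0.286 -0.085 1.313
endloop
endfacet
facet normal -0.144 0.810 -0.568
outer loop
vertex -0.286 -0.085 1.313
vertex -0.532 -1.624 -0.818
vertex -1.715 -1.007 0.36
endloop
endfacet
facet normal 0.143 -0.810 0.568
outer loop
vertex -1.498 -2.238 1.224
vertex 1.115 -1.933 1.0
vertex -0.068 -1.316 2.178
endloop
endfacet
facet normal -0.733 -0.473 -0.489
outer loop
vertex -0.314 -2.855 0.047
vertex -1.498 -2.238 1.224
vertex -0.532 -1.624 -0.818
endloop
endfacet
facet normal 0.143 -0.810 0.569
outer loop
vertex -0.314 -2.855 0.047
vertex 1.115 -1.933 1.0
vertex -1.498 -2.238 1.224
endloop
endfacet
facet normal 0.733 0.473 0.488
outer loop
vertex -0.068 -1.316 2.178
vertex 1.115 -1.933 1.0
vertex -0.286 -0.085 1.313
endloop
endfacet
facet normal -0.143 0.810 -0.569
outer loop
vertex 0.898 -0.702 0.136
vertex -0.532 -1.624 -0.818
vertex -0.286 -0.085 1.313
endloop
endfacet
facet normal 0.733 0.473 0.489
outer loop
vertex -0.286 -0.085 1.313
vertex 1.115 -1.933 1.0
vertex 0.898 -0.702 0.136
endloop
endfacet
facet normal 0.665 -0.347 -0.661
outer loop
vertex 0.898 -0.702 0.136
vertex -0.314 -2.855 0.047
vertex -0.532 -1.624 -0.818
endloop
endfacet
facet normal 0.665 -0.347 -0.661
outer loop
vertex 1.115 -1.933 1.0
vertex -0.314 -2.855 0.047
vertex 0.898 -0.702 0.136
endloop
endfacet

endsolid


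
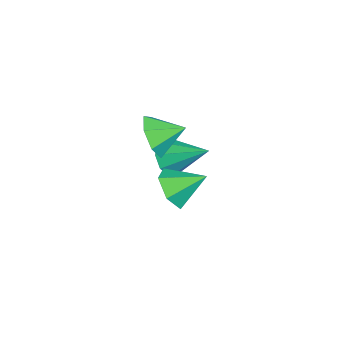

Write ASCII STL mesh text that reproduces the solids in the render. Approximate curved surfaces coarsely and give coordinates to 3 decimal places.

solid 
facet normal -0.322 -0.800 -0.506
outer loop
vertex -3.314 -2.018 -1.575
vertex -4.015 -2.118 -0.971
vertex -3.897 -1.659 -1.772
endloop
endfacet
facet normal 0.564 0.613 -0.553
outer loop
vertex -3.314 -2.018 -1.575
vertex -3.897 -1.659 -1.772
vertex -3.365 -0.502 0.051
endloop
endfacet
facet normal -0.321 -0.801 -0.506
outer loop
vertex -3.897 -1.659 -1.772
vertex -4.015 -2.118 -0.971
vertex -4.548 -1.57 -1.5
endloop
endfacet
facet normal -0.098 0.853 -0.513
outer loop
vertex -3.897 -1.659 -1.772
vertex -4.548 -1.57 -1.5
vertex -3.365 -0.502 0.051
endloop
endfacet
facet normal -0.322 -0.801 -0.505
outer loop
vertex -4.548 -1.57 -1.5
vertex -4.015 -2.118 -0.971
vertex -4.887 -1.801 -0.918
endloop
endfacet
facet normal -0.627 0.777 -0.057
outer loop
vertex -4.548 -1.57 -1.5
vertex -4.887 -1.801 -0.918
vertex -3.365 -0.502 0.051
endloop
endfacet
facet normal -0.322 -0.800 -0.506
outer loop
vertex -4.887 -1.801 -0.918
vertex -4.015 -2.118 -0.971
vertex -4.715 -2.218 -0.368
endloop
endfacet
facet normal -0.717 0.429 0.550
outer loop
vertex -4.887 -1.801 -0.918
vertex -4.715 -2.218 -0.368
vertex -3.365 -0.502 0.051
endloop
endfacet
facet normal -0.322 -0.800 -0.506
outer loop
vertex -4.715 -2.218 -0.368
vertex -4.015 -2.118 -0.971
vertex -4.133 -2.577 -0.171
endloop
endfacet
facet normal -0.313 0.014 0.950
outer loop
vertex -4.715 -2.218 -0.368
vertex -4.133 -2.577 -0.171
vertex -3.365 -0.502 0.051
endloop
endfacet
facet normal -0.322 -0.800 -0.506
outer loop
vertex -4.133 -2.577 -0.171
vertex -4.015 -2.118 -0.971
vertex -3.481 -2.667 -0.443
endloop
endfacet
facet normal 0.348 -0.226 0.910
outer loop
vertex -4.133 -2.577 -0.171
vertex -3.481 -2.667 -0.443
vertex -3.365 -0.502 0.051
endloop
endfacet
facet normal -0.321 -0.800 -0.507
outer loop
vertex -3.481 -2.667 -0.443
vertex -4.015 -2.118 -0.971
vertex -3.142 -2.435 -1.024
endloop
endfacet
facet normal 0.879 -0.150 0.453
outer loop
vertex -3.481 -2.667 -0.443
vertex -3.142 -2.435 -1.024
vertex -3.365 -0.502 0.051
endloop
endfacet
facet normal -0.321 -0.801 -0.506
outer loop
vertex -3.142 -2.435 -1.024
vertex -4.015 -2.118 -0.971
vertex -3.314 -2.018 -1.575
endloop
endfacet
facet normal 0.968 0.197 -0.153
outer loop
vertex -3.142 -2.435 -1.024
vertex -3.314 -2.018 -1.575
vertex -3.365 -0.502 0.051
endloop
endfacet
facet normal 0.015 -0.851 -0.525
outer loop
vertex 1.63 -1.728 1.256
vertex 0.672 -1.611 1.038
vertex 1.365 -1.231 0.442
endloop
endfacet
facet normal 0.833 0.550 0.065
outer loop
vertex 1.63 -1.728 1.256
vertex 1.365 -1.231 0.442
vertex 0.648 -0.309 1.842
endloop
endfacet
facet normal 0.015 -0.851 -0.525
outer loop
vertex 1.365 -1.231 0.442
vertex 0.672 -1.611 1.038
vertex 0.406 -1.113 0.224
endloop
endfacet
facet normal 0.211 0.862 -0.460
outer loop
vertex 1.365 -1.231 0.442
vertex 0.406 -1.113 0.224
vertex 0.648 -0.309 1.842
endloop
endfacet
facet normal 0.015 -0.851 -0.525
outer loop
vertex 0.406 -1.113 0.224
vertex 0.672 -1.611 1.038
vertex -0.287 -1.493 0.82
endloop
endfacet
facet normal -0.630 0.729 -0.268
outer loop
vertex 0.406 -1.113 0.224
vertex -0.287 -1.493 0.82
vertex 0.648 -0.309 1.842
endloop
endfacet
facet normal 0.015 -0.851 -0.525
outer loop
vertex -0.287 -1.493 0.82
vertex 0.672 -1.611 1.038
vertex -0.022 -1.991 1.634
endloop
endfacet
facet normal -0.848 0.282 0.449
outer loop
vertex -0.287 -1.493 0.82
vertex -0.022 -1.991 1.634
vertex 0.648 -0.309 1.842
endloop
endfacet
facet normal 0.015 -0.851 -0.525
outer loop
vertex -0.022 -1.991 1.634
vertex 0.672 -1.611 1.038
vertex 0.937 -2.109 1.852
endloop
endfacet
facet normal -0.225 -0.031 0.974
outer loop
vertex -0.022 -1.991 1.634
vertex 0.937 -2.109 1.852
vertex 0.648 -0.309 1.842
endloop
endfacet
facet normal 0.016 -0.851 -0.526
outer loop
vertex 0.937 -2.109 1.852
vertex 0.672 -1.611 1.038
vertex 1.63 -1.728 1.256
endloop
endfacet
facet normal 0.615 0.103 0.781
outer loop
vertex 0.937 -2.109 1.852
vertex 1.63 -1.728 1.256
vertex 0.648 -0.309 1.842
endloop
endfacet
facet normal 0.044 -0.915 -0.400
outer loop
vertex -1.62 -2.244 0.917
vertex -2.33 -2.593 1.638
vertex -2.513 -2.178 0.669
endloop
endfacet
facet normal 0.197 0.852 -0.484
outer loop
vertex -1.62 -2.244 0.917
vertex -2.513 -2.178 0.669
vertex -2.39 -1.347 2.182
endloop
endfacet
facet normal 0.043 -0.915 -0.400
outer loop
vertex -2.513 -2.178 0.669
vertex -2.33 -2.593 1.638
vertex -3.267 -2.424 1.15
endloop
endfacet
facet normal -0.499 0.776 -0.386
outer loop
vertex -2.513 -2.178 0.669
vertex -3.267 -2.424 1.15
vertex -2.39 -1.347 2.182
endloop
endfacet
facet normal 0.044 -0.915 -0.401
outer loop
vertex -3.267 -2.424 1.15
vertex -2.33 -2.593 1.638
vertex -3.316 -2.798 1.999
endloop
endfacet
facet normal -0.840 0.513 0.178
outer loop
vertex -3.267 -2.424 1.15
vertex -3.316 -2.798 1.999
vertex -2.39 -1.347 2.182
endloop
endfacet
facet normal 0.044 -0.916 -0.399
outer loop
vertex -3.316 -2.798 1.999
vertex -2.33 -2.593 1.638
vertex -2.623 -3.016 2.576
endloop
endfacet
facet normal -0.567 0.263 0.780
outer loop
vertex -3.316 -2.798 1.999
vertex -2.623 -3.016 2.576
vertex -2.39 -1.347 2.182
endloop
endfacet
facet normal 0.044 -0.916 -0.399
outer loop
vertex -2.623 -3.016 2.576
vertex -2.33 -2.593 1.638
vertex -1.709 -2.916 2.447
endloop
endfacet
facet normal 0.114 0.213 0.970
outer loop
vertex -2.623 -3.016 2.576
vertex -1.709 -2.916 2.447
vertex -2.39 -1.347 2.182
endloop
endfacet
facet normal 0.045 -0.916 -0.400
outer loop
vertex -1.709 -2.916 2.447
vertex -2.33 -2.593 1.638
vertex -1.263 -2.572 1.709
endloop
endfacet
facet normal 0.689 0.401 0.603
outer loop
vertex -1.709 -2.916 2.447
vertex -1.263 -2.572 1.709
vertex -2.39 -1.347 2.182
endloop
endfacet
facet normal 0.045 -0.916 -0.399
outer loop
vertex -1.263 -2.572 1.709
vertex -2.33 -2.593 1.638
vertex -1.62 -2.244 0.917
endloop
endfacet
facet normal 0.727 0.685 -0.044
outer loop
vertex -1.263 -2.572 1.709
vertex -1.62 -2.244 0.917
vertex -2.39 -1.347 2.182
endloop
endfacet

endsolid


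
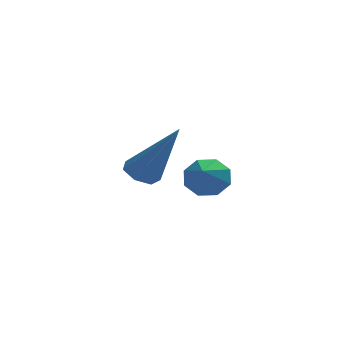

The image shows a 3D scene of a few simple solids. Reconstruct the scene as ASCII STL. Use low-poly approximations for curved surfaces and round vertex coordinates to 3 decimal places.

solid 
facet normal 0.218 0.845 -0.488
outer loop
vertex -1.388 0.098 3.422
vertex -1.626 -0.114 2.949
vertex -1.814 0.191 3.393
endloop
endfacet
facet normal -0.047 0.094 0.994
outer loop
vertex -1.388 0.098 3.422
vertex -1.814 0.191 3.393
vertex -1.874 -1.086 3.511
endloop
endfacet
facet normal 0.215 0.845 -0.489
outer loop
vertex -1.814 0.191 3.393
vertex -1.626 -0.114 2.949
vertex -2.129 0.104 3.104
endloop
endfacet
facet normal -0.687 0.099 0.720
outer loop
vertex -1.814 0.191 3.393
vertex -2.129 0.104 3.104
vertex -1.874 -1.086 3.511
endloop
endfacet
facet normal 0.216 0.846 -0.488
outer loop
vertex -2.129 0.104 3.104
vertex -1.626 -0.114 2.949
vertex -2.149 -0.11 2.724
endloop
endfacet
facet normal -0.977 -0.161 0.142
outer loop
vertex -2.129 0.104 3.104
vertex -2.149 -0.11 2.724
vertex -1.874 -1.086 3.511
endloop
endfacet
facet normal 0.216 0.846 -0.487
outer loop
vertex -2.149 -0.11 2.724
vertex -1.626 -0.114 2.949
vertex -1.863 -0.326 2.476
endloop
endfacet
facet normal -0.747 -0.532 -0.398
outer loop
vertex -2.149 -0.11 2.724
vertex -1.863 -0.326 2.476
vertex -1.874 -1.086 3.511
endloop
endfacet
facet normal 0.217 0.846 -0.488
outer loop
vertex -1.863 -0.326 2.476
vertex -1.626 -0.114 2.949
vertex -1.437 -0.418 2.506
endloop
endfacet
facet normal -0.131 -0.798 -0.588
outer loop
vertex -1.863 -0.326 2.476
vertex -1.437 -0.418 2.506
vertex -1.874 -1.086 3.511
endloop
endfacet
facet normal 0.217 0.846 -0.488
outer loop
vertex -1.437 -0.418 2.506
vertex -1.626 -0.114 2.949
vertex -1.122 -0.332 2.795
endloop
endfacet
facet normal 0.507 -0.803 -0.313
outer loop
vertex -1.437 -0.418 2.506
vertex -1.122 -0.332 2.795
vertex -1.874 -1.086 3.511
endloop
endfacet
facet normal 0.216 0.845 -0.489
outer loop
vertex -1.122 -0.332 2.795
vertex -1.626 -0.114 2.949
vertex -1.102 -0.118 3.174
endloop
endfacet
facet normal 0.797 -0.543 0.265
outer loop
vertex -1.122 -0.332 2.795
vertex -1.102 -0.118 3.174
vertex -1.874 -1.086 3.511
endloop
endfacet
facet normal 0.216 0.846 -0.488
outer loop
vertex -1.102 -0.118 3.174
vertex -1.626 -0.114 2.949
vertex -1.388 0.098 3.422
endloop
endfacet
facet normal 0.568 -0.173 0.805
outer loop
vertex -1.102 -0.118 3.174
vertex -1.388 0.098 3.422
vertex -1.874 -1.086 3.511
endloop
endfacet
facet normal -0.445 0.320 -0.836
outer loop
vertex -2.498 2.65 2.238
vertex -2.87 2.292 2.299
vertex -2.857 2.78 2.479
endloop
endfacet
facet normal 0.507 0.799 0.324
outer loop
vertex -2.498 2.65 2.238
vertex -2.857 2.78 2.479
vertex -2.03 1.688 3.881
endloop
endfacet
facet normal -0.444 0.320 -0.837
outer loop
vertex -2.857 2.78 2.479
vertex -2.87 2.292 2.299
vertex -3.226 2.543 2.584
endloop
endfacet
facet normal -0.248 0.688 0.682
outer loop
vertex -2.857 2.78 2.479
vertex -3.226 2.543 2.584
vertex -2.03 1.688 3.881
endloop
endfacet
facet normal -0.445 0.320 -0.837
outer loop
vertex -3.226 2.543 2.584
vertex -2.87 2.292 2.299
vertex -3.327 2.117 2.475
endloop
endfacet
facet normal -0.735 0.001 0.678
outer loop
vertex -3.226 2.543 2.584
vertex -3.327 2.117 2.475
vertex -2.03 1.688 3.881
endloop
endfacet
facet normal -0.445 0.320 -0.837
outer loop
vertex -3.327 2.117 2.475
vertex -2.87 2.292 2.299
vertex -3.085 1.823 2.234
endloop
endfacet
facet normal -0.589 -0.744 0.316
outer loop
vertex -3.327 2.117 2.475
vertex -3.085 1.823 2.234
vertex -2.03 1.688 3.881
endloop
endfacet
facet normal -0.444 0.320 -0.837
outer loop
vertex -3.085 1.823 2.234
vertex -2.87 2.292 2.299
vertex -2.681 1.882 2.042
endloop
endfacet
facet normal 0.081 -0.988 -0.133
outer loop
vertex -3.085 1.823 2.234
vertex -2.681 1.882 2.042
vertex -2.03 1.688 3.881
endloop
endfacet
facet normal -0.443 0.320 -0.837
outer loop
vertex -2.681 1.882 2.042
vertex -2.87 2.292 2.299
vertex -2.419 2.25 2.044
endloop
endfacet
facet normal 0.770 -0.546 -0.330
outer loop
vertex -2.681 1.882 2.042
vertex -2.419 2.25 2.044
vertex -2.03 1.688 3.881
endloop
endfacet
facet normal -0.444 0.319 -0.838
outer loop
vertex -2.419 2.25 2.044
vertex -2.87 2.292 2.299
vertex -2.498 2.65 2.238
endloop
endfacet
facet normal 0.960 0.251 -0.126
outer loop
vertex -2.419 2.25 2.044
vertex -2.498 2.65 2.238
vertex -2.03 1.688 3.881
endloop
endfacet

endsolid


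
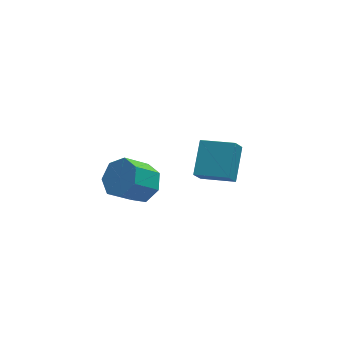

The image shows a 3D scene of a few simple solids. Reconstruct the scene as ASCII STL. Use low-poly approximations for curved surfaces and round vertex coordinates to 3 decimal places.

solid 
facet normal 0.700 0.174 -0.693
outer loop
vertex -1.985 -1.54 0.753
vertex -2.356 -2.165 0.221
vertex -2.535 -1.284 0.262
endloop
endfacet
facet normal 0.117 0.928 0.352
outer loop
vertex -1.985 -1.54 0.753
vertex -2.535 -1.284 0.262
vertex -2.993 -1.791 1.75
endloop
endfacet
facet normal 0.119 0.928 0.353
outer loop
vertex -2.993 -1.791 1.75
vertex -2.535 -1.284 0.262
vertex -3.543 -1.534 1.259
endloop
endfacet
facet normal -0.700 -0.174 0.693
outer loop
vertex -2.993 -1.791 1.75
vertex -3.543 -1.534 1.259
vertex -3.364 -2.415 1.219
endloop
endfacet
facet normal 0.700 0.174 -0.693
outer loop
vertex -2.535 -1.284 0.262
vertex -2.356 -2.165 0.221
vertex -2.95 -1.691 -0.26
endloop
endfacet
facet normal -0.477 0.836 -0.273
outer loop
vertex -2.535 -1.284 0.262
vertex -2.95 -1.691 -0.26
vertex -3.543 -1.534 1.259
endloop
endfacet
facet normal -0.477 0.836 -0.273
outer loop
vertex -3.543 -1.534 1.259
vertex -2.95 -1.691 -0.26
vertex -3.958 -1.941 0.737
endloop
endfacet
facet normal -0.700 -0.174 0.692
outer loop
vertex -3.543 -1.534 1.259
vertex -3.958 -1.941 0.737
vertex -3.364 -2.415 1.219
endloop
endfacet
facet normal 0.700 0.174 -0.693
outer loop
vertex -2.95 -1.691 -0.26
vertex -2.356 -2.165 0.221
vertex -2.918 -2.454 -0.419
endloop
endfacet
facet normal -0.713 0.114 -0.692
outer loop
vertex -2.95 -1.691 -0.26
vertex -2.918 -2.454 -0.419
vertex -3.958 -1.941 0.737
endloop
endfacet
facet normal -0.713 0.114 -0.692
outer loop
vertex -3.958 -1.941 0.737
vertex -2.918 -2.454 -0.419
vertex -3.926 -2.705 0.578
endloop
endfacet
facet normal -0.700 -0.173 0.692
outer loop
vertex -3.958 -1.941 0.737
vertex -3.926 -2.705 0.578
vertex -3.364 -2.415 1.219
endloop
endfacet
facet normal 0.700 0.174 -0.693
outer loop
vertex -2.918 -2.454 -0.419
vertex -2.356 -2.165 0.221
vertex -2.462 -3.0 -0.096
endloop
endfacet
facet normal -0.412 -0.694 -0.591
outer loop
vertex -2.918 -2.454 -0.419
vertex -2.462 -3.0 -0.096
vertex -3.926 -2.705 0.578
endloop
endfacet
facet normal -0.412 -0.694 -0.591
outer loop
vertex -3.926 -2.705 0.578
vertex -2.462 -3.0 -0.096
vertex -3.47 -3.251 0.901
endloop
endfacet
facet normal -0.700 -0.175 0.693
outer loop
vertex -3.926 -2.705 0.578
vertex -3.47 -3.251 0.901
vertex -3.364 -2.415 1.219
endloop
endfacet
facet normal 0.701 0.174 -0.692
outer loop
vertex -2.462 -3.0 -0.096
vertex -2.356 -2.165 0.221
vertex -1.927 -2.917 0.467
endloop
endfacet
facet normal 0.199 -0.979 -0.045
outer loop
vertex -2.462 -3.0 -0.096
vertex -1.927 -2.917 0.467
vertex -3.47 -3.251 0.901
endloop
endfacet
facet normal 0.200 -0.979 -0.044
outer loop
vertex -3.47 -3.251 0.901
vertex -1.927 -2.917 0.467
vertex -2.935 -3.167 1.464
endloop
endfacet
facet normal -0.701 -0.174 0.692
outer loop
vertex -3.47 -3.251 0.901
vertex -2.935 -3.167 1.464
vertex -3.364 -2.415 1.219
endloop
endfacet
facet normal 0.700 0.173 -0.693
outer loop
vertex -1.927 -2.917 0.467
vertex -2.356 -2.165 0.221
vertex -1.714 -2.267 0.844
endloop
endfacet
facet normal 0.660 -0.527 0.535
outer loop
vertex -1.927 -2.917 0.467
vertex -1.714 -2.267 0.844
vertex -2.935 -3.167 1.464
endloop
endfacet
facet normal 0.660 -0.527 0.536
outer loop
vertex -2.935 -3.167 1.464
vertex -1.714 -2.267 0.844
vertex -2.723 -2.518 1.841
endloop
endfacet
facet normal -0.700 -0.174 0.693
outer loop
vertex -2.935 -3.167 1.464
vertex -2.723 -2.518 1.841
vertex -3.364 -2.415 1.219
endloop
endfacet
facet normal 0.700 0.174 -0.693
outer loop
vertex -1.714 -2.267 0.844
vertex -2.356 -2.165 0.221
vertex -1.985 -1.54 0.753
endloop
endfacet
facet normal 0.624 0.322 0.712
outer loop
vertex -1.714 -2.267 0.844
vertex -1.985 -1.54 0.753
vertex -2.723 -2.518 1.841
endloop
endfacet
facet normal 0.624 0.321 0.712
outer loop
vertex -2.723 -2.518 1.841
vertex -1.985 -1.54 0.753
vertex -2.993 -1.791 1.75
endloop
endfacet
facet normal -0.700 -0.173 0.693
outer loop
vertex -2.723 -2.518 1.841
vertex -2.993 -1.791 1.75
vertex -3.364 -2.415 1.219
endloop
endfacet
facet normal -0.810 0.546 -0.213
outer loop
vertex 1.135 2.004 -2.214
vertex 1.53 2.306 -2.94
vertex 0.482 0.682 -3.119
endloop
endfacet
facet normal -0.449 -0.343 0.825
outer loop
vertex 1.77 -0.186 -2.78
vertex 1.135 2.004 -2.214
vertex 0.482 0.682 -3.119
endloop
endfacet
facet normal -0.810 0.546 -0.213
outer loop
vertex 0.482 0.682 -3.119
vertex 1.53 2.306 -2.94
vertex 0.877 0.984 -3.845
endloop
endfacet
facet normal -0.377 -0.764 -0.523
outer loop
vertex 0.877 0.984 -3.845
vertex 1.77 -0.186 -2.78
vertex 0.482 0.682 -3.119
endloop
endfacet
facet normal 0.377 0.764 0.523
outer loop
vertex 1.135 2.004 -2.214
vertex 2.818 1.438 -2.601
vertex 1.53 2.306 -2.94
endloop
endfacet
facet normal -0.449 -0.343 0.825
outer loop
vertex 2.423 1.136 -1.875
vertex 1.135 2.004 -2.214
vertex 1.77 -0.186 -2.78
endloop
endfacet
facet normal 0.377 0.764 0.523
outer loop
vertex 2.423 1.136 -1.875
vertex 2.818 1.438 -2.601
vertex 1.135 2.004 -2.214
endloop
endfacet
facet normal 0.449 0.343 -0.825
outer loop
vertex 1.53 2.306 -2.94
vertex 2.818 1.438 -2.601
vertex 0.877 0.984 -3.845
endloop
endfacet
facet normal -0.377 -0.764 -0.523
outer loop
vertex 2.165 0.116 -3.506
vertex 1.77 -0.186 -2.78
vertex 0.877 0.984 -3.845
endloop
endfacet
facet normal 0.449 0.343 -0.825
outer loop
vertex 0.877 0.984 -3.845
vertex 2.818 1.438 -2.601
vertex 2.165 0.116 -3.506
endloop
endfacet
facet normal 0.810 -0.546 0.213
outer loop
vertex 2.165 0.116 -3.506
vertex 2.423 1.136 -1.875
vertex 1.77 -0.186 -2.78
endloop
endfacet
facet normal 0.810 -0.546 0.213
outer loop
vertex 2.818 1.438 -2.601
vertex 2.423 1.136 -1.875
vertex 2.165 0.116 -3.506
endloop
endfacet

endsolid


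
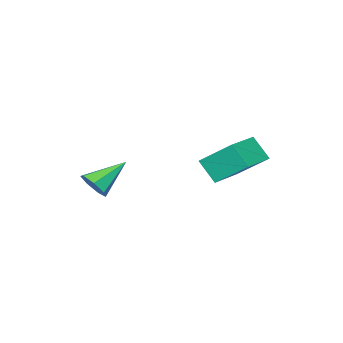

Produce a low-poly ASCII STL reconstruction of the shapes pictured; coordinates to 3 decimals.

solid 
facet normal 0.812 -0.232 -0.535
outer loop
vertex 4.103 -0.054 2.173
vertex 3.617 -0.584 1.665
vertex 3.79 0.272 1.557
endloop
endfacet
facet normal 0.103 0.900 0.424
outer loop
vertex 4.103 -0.054 2.173
vertex 3.79 0.272 1.557
vertex 1.903 -0.096 2.795
endloop
endfacet
facet normal 0.812 -0.232 -0.535
outer loop
vertex 3.79 0.272 1.557
vertex 3.617 -0.584 1.665
vertex 3.347 -0.047 1.023
endloop
endfacet
facet normal -0.344 0.904 -0.255
outer loop
vertex 3.79 0.272 1.557
vertex 3.347 -0.047 1.023
vertex 1.903 -0.096 2.795
endloop
endfacet
facet normal 0.812 -0.232 -0.535
outer loop
vertex 3.347 -0.047 1.023
vertex 3.617 -0.584 1.665
vertex 3.107 -0.77 0.972
endloop
endfacet
facet normal -0.746 0.290 -0.600
outer loop
vertex 3.347 -0.047 1.023
vertex 3.107 -0.77 0.972
vertex 1.903 -0.096 2.795
endloop
endfacet
facet normal 0.812 -0.231 -0.536
outer loop
vertex 3.107 -0.77 0.972
vertex 3.617 -0.584 1.665
vertex 3.252 -1.353 1.443
endloop
endfacet
facet normal -0.802 -0.483 -0.351
outer loop
vertex 3.107 -0.77 0.972
vertex 3.252 -1.353 1.443
vertex 1.903 -0.096 2.795
endloop
endfacet
facet normal 0.812 -0.231 -0.535
outer loop
vertex 3.252 -1.353 1.443
vertex 3.617 -0.584 1.665
vertex 3.671 -1.358 2.081
endloop
endfacet
facet normal -0.470 -0.829 0.302
outer loop
vertex 3.252 -1.353 1.443
vertex 3.671 -1.358 2.081
vertex 1.903 -0.096 2.795
endloop
endfacet
facet normal 0.812 -0.231 -0.535
outer loop
vertex 3.671 -1.358 2.081
vertex 3.617 -0.584 1.665
vertex 4.05 -0.779 2.406
endloop
endfacet
facet normal 0.002 -0.490 0.871
outer loop
vertex 3.671 -1.358 2.081
vertex 4.05 -0.779 2.406
vertex 1.903 -0.096 2.795
endloop
endfacet
facet normal 0.812 -0.231 -0.536
outer loop
vertex 4.05 -0.779 2.406
vertex 3.617 -0.584 1.665
vertex 4.103 -0.054 2.173
endloop
endfacet
facet normal 0.256 0.279 0.926
outer loop
vertex 4.05 -0.779 2.406
vertex 4.103 -0.054 2.173
vertex 1.903 -0.096 2.795
endloop
endfacet
facet normal -0.975 -0.186 -0.121
outer loop
vertex -3.262 1.33 2.121
vertex -3.742 2.945 3.505
vertex -3.305 2.318 0.954
endloop
endfacet
facet normal 0.220 -0.740 -0.635
outer loop
vertex -1.218 2.715 1.215
vertex -3.262 1.33 2.121
vertex -3.305 2.318 0.954
endloop
endfacet
facet normal -0.975 -0.185 -0.122
outer loop
vertex -3.305 2.318 0.954
vertex -3.742 2.945 3.505
vertex -3.784 3.933 2.338
endloop
endfacet
facet normal -0.027 0.646 -0.763
outer loop
vertex -3.784 3.933 2.338
vertex -1.218 2.715 1.215
vertex -3.305 2.318 0.954
endloop
endfacet
facet normal 0.027 -0.646 0.763
outer loop
vertex -3.262 1.33 2.121
vertex -1.655 3.342 3.766
vertex -3.742 2.945 3.505
endloop
endfacet
facet normal 0.220 -0.741 -0.635
outer loop
vertex -1.176 1.727 2.382
vertex -3.262 1.33 2.121
vertex -1.218 2.715 1.215
endloop
endfacet
facet normal 0.027 -0.646 0.763
outer loop
vertex -1.176 1.727 2.382
vertex -1.655 3.342 3.766
vertex -3.262 1.33 2.121
endloop
endfacet
facet normal -0.220 0.741 0.635
outer loop
vertex -3.742 2.945 3.505
vertex -1.655 3.342 3.766
vertex -3.784 3.933 2.338
endloop
endfacet
facet normal -0.027 0.646 -0.763
outer loop
vertex -1.698 4.33 2.599
vertex -1.218 2.715 1.215
vertex -3.784 3.933 2.338
endloop
endfacet
facet normal -0.220 0.740 0.635
outer loop
vertex -3.784 3.933 2.338
vertex -1.655 3.342 3.766
vertex -1.698 4.33 2.599
endloop
endfacet
facet normal 0.975 0.185 0.122
outer loop
vertex -1.698 4.33 2.599
vertex -1.176 1.727 2.382
vertex -1.218 2.715 1.215
endloop
endfacet
facet normal 0.975 0.185 0.121
outer loop
vertex -1.655 3.342 3.766
vertex -1.176 1.727 2.382
vertex -1.698 4.33 2.599
endloop
endfacet

endsolid
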